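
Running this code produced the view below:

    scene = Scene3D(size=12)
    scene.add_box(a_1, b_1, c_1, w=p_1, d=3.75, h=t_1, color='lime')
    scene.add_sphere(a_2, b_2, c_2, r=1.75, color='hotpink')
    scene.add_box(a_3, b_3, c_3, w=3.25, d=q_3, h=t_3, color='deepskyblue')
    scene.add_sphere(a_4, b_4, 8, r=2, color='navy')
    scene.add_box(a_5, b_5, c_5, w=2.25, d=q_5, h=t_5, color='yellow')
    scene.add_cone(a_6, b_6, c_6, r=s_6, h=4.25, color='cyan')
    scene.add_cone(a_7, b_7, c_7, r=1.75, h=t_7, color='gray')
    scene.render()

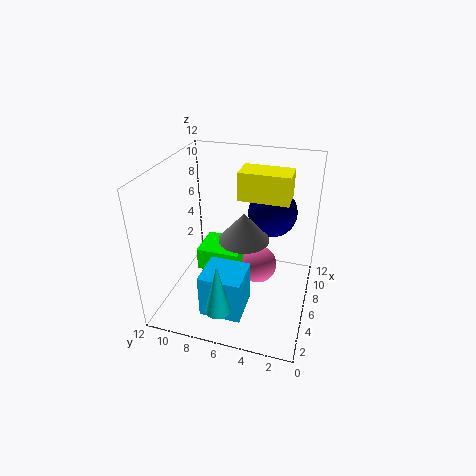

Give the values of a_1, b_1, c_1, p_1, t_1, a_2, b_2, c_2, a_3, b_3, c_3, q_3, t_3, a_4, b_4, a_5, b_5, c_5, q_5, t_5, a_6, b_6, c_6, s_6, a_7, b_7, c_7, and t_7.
a_1 = 5.75; b_1 = 6; c_1 = 2.25; p_1 = 3.25; t_1 = 2; a_2 = 8.25; b_2 = 4.75; c_2 = 2; a_3 = 2.25; b_3 = 4.75; c_3 = 0.25; q_3 = 3.5; t_3 = 3.75; a_4 = 7.5; b_4 = 3.5; a_5 = 5.75; b_5 = 2; c_5 = 9.5; q_5 = 4; t_5 = 2.25; a_6 = 1.5; b_6 = 6.25; c_6 = 2; s_6 = 1; a_7 = 2.5; b_7 = 4.5; c_7 = 8.25; t_7 = 2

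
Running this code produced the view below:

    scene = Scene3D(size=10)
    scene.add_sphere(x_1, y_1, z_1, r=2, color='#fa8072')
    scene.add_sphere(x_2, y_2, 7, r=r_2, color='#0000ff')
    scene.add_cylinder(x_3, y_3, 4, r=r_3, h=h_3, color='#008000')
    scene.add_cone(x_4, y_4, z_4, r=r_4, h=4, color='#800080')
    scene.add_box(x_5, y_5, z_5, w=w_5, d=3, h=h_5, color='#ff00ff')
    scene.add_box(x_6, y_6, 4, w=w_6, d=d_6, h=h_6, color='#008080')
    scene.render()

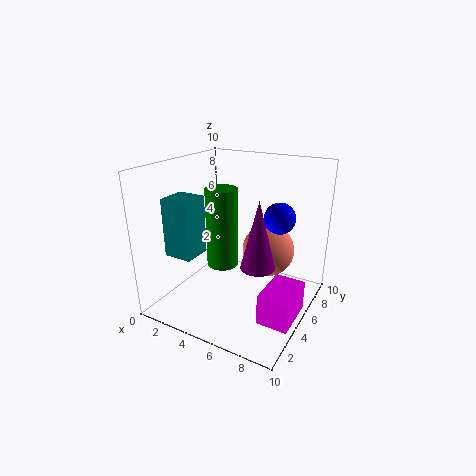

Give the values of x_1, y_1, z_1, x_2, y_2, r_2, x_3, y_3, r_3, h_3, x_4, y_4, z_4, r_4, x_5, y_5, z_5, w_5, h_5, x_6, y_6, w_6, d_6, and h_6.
x_1 = 6; y_1 = 8; z_1 = 3; x_2 = 8; y_2 = 5; r_2 = 1; x_3 = 5; y_3 = 3; r_3 = 1; h_3 = 5; x_4 = 8; y_4 = 2; z_4 = 5; r_4 = 1; x_5 = 8; y_5 = 2; z_5 = 1; w_5 = 2; h_5 = 2; x_6 = 1; y_6 = 2; w_6 = 2; d_6 = 2; h_6 = 4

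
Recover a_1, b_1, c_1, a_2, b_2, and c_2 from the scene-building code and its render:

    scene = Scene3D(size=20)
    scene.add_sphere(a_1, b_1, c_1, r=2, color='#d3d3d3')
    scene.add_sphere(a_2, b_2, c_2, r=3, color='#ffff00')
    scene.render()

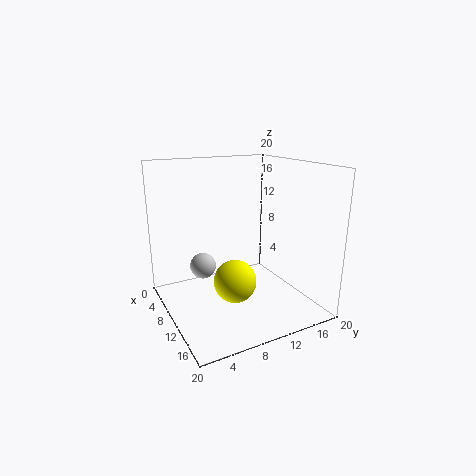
a_1 = 4; b_1 = 7; c_1 = 4; a_2 = 11; b_2 = 9; c_2 = 4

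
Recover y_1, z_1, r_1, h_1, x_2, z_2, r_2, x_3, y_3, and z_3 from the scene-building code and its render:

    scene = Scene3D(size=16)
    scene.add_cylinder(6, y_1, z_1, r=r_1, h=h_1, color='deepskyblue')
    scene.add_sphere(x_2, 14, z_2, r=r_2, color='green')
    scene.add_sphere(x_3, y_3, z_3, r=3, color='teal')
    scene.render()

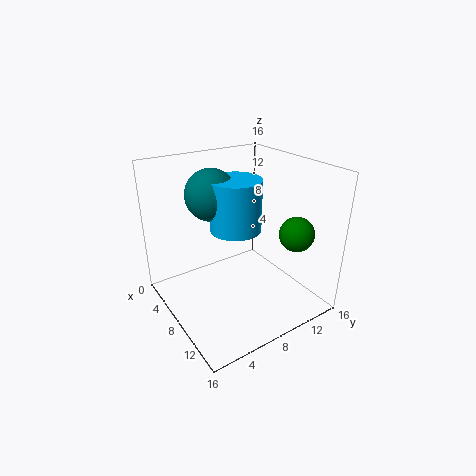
y_1 = 9
z_1 = 8
r_1 = 3
h_1 = 6
x_2 = 11
z_2 = 8
r_2 = 2
x_3 = 4
y_3 = 7
z_3 = 12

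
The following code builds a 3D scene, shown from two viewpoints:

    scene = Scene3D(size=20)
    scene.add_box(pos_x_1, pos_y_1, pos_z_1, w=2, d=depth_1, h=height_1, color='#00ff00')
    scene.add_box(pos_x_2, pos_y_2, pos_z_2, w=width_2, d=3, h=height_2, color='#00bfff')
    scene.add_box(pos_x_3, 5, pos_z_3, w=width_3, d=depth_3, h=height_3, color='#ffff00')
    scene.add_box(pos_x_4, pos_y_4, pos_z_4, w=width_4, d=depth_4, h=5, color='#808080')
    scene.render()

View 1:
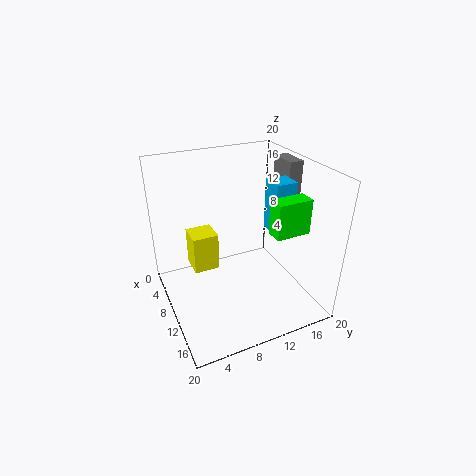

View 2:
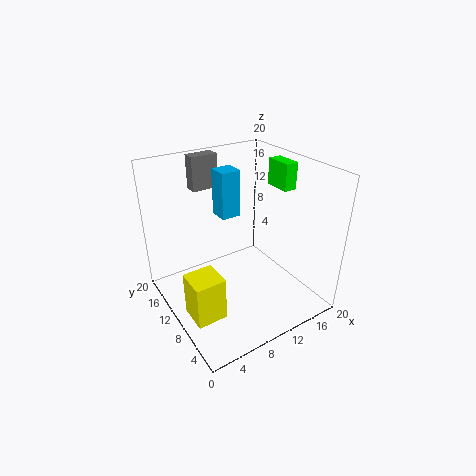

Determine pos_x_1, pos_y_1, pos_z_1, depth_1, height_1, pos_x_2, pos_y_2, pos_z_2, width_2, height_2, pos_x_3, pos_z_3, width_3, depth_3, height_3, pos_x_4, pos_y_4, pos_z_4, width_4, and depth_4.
pos_x_1 = 18, pos_y_1 = 10, pos_z_1 = 15, depth_1 = 4, height_1 = 4, pos_x_2 = 10, pos_y_2 = 14, pos_z_2 = 11, width_2 = 3, height_2 = 7, pos_x_3 = 1, pos_z_3 = 2, width_3 = 4, depth_3 = 4, height_3 = 6, pos_x_4 = 7, pos_y_4 = 17, pos_z_4 = 15, width_4 = 4, depth_4 = 2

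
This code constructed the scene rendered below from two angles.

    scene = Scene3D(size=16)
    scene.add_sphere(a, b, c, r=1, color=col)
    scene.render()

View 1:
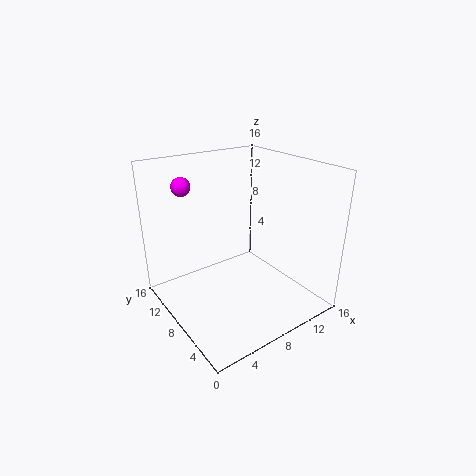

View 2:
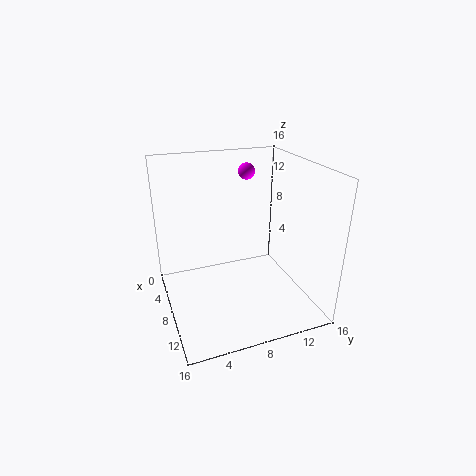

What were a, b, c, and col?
a = 3, b = 11, c = 14, col = 'magenta'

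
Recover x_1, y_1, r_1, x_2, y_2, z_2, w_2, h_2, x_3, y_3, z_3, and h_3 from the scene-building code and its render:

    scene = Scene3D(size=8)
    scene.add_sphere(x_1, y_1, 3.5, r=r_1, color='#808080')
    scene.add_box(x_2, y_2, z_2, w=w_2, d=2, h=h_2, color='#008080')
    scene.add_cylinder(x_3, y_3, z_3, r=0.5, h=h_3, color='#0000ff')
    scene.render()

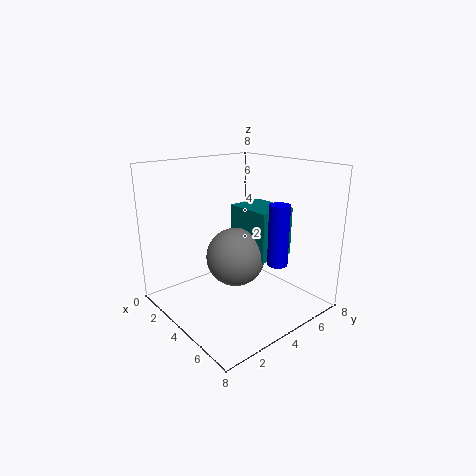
x_1 = 5; y_1 = 3; r_1 = 1.5; x_2 = 4; y_2 = 3.5; z_2 = 3.5; w_2 = 2.5; h_2 = 2.5; x_3 = 7; y_3 = 4; z_3 = 3.5; h_3 = 3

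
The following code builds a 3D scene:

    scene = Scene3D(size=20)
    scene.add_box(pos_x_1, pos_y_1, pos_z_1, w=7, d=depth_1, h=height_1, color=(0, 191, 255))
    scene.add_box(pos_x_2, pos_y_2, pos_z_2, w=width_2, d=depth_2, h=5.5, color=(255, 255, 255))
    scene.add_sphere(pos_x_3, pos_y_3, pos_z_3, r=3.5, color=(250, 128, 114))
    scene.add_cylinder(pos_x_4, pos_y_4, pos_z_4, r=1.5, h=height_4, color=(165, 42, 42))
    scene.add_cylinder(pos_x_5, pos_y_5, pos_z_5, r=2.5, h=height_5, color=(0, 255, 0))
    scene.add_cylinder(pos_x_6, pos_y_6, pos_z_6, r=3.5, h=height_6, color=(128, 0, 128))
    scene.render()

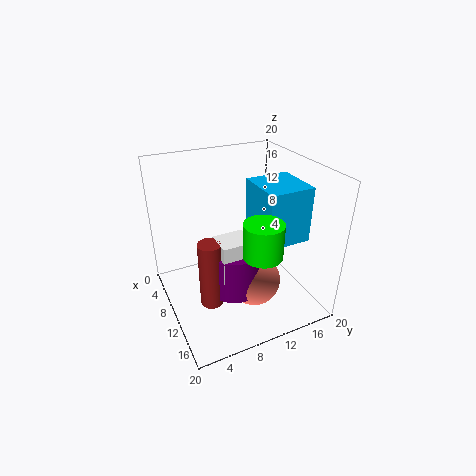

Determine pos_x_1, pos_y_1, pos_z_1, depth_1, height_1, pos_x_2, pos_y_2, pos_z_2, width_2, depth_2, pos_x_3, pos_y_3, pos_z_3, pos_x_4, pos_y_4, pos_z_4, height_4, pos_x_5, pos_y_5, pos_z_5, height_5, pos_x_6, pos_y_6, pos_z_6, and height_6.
pos_x_1 = 6.5; pos_y_1 = 13; pos_z_1 = 9; depth_1 = 6.5; height_1 = 8; pos_x_2 = 12; pos_y_2 = 5.5; pos_z_2 = 7; width_2 = 3.5; depth_2 = 4; pos_x_3 = 14; pos_y_3 = 10.5; pos_z_3 = 5.5; pos_x_4 = 13.5; pos_y_4 = 4.5; pos_z_4 = 3.5; height_4 = 9; pos_x_5 = 16; pos_y_5 = 10.5; pos_z_5 = 10.5; height_5 = 4.5; pos_x_6 = 13; pos_y_6 = 8; pos_z_6 = 4.5; height_6 = 6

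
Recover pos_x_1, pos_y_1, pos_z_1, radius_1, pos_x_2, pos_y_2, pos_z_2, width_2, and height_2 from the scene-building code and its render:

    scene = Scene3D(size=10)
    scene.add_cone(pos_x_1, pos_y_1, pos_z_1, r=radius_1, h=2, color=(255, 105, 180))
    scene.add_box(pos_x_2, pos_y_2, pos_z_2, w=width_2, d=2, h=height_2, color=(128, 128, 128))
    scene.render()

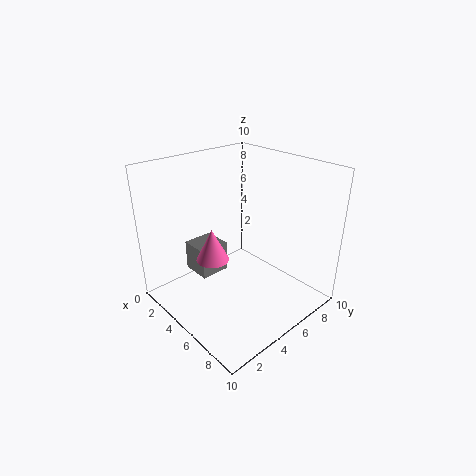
pos_x_1 = 6
pos_y_1 = 2
pos_z_1 = 5
radius_1 = 1
pos_x_2 = 3
pos_y_2 = 2
pos_z_2 = 3
width_2 = 2
height_2 = 2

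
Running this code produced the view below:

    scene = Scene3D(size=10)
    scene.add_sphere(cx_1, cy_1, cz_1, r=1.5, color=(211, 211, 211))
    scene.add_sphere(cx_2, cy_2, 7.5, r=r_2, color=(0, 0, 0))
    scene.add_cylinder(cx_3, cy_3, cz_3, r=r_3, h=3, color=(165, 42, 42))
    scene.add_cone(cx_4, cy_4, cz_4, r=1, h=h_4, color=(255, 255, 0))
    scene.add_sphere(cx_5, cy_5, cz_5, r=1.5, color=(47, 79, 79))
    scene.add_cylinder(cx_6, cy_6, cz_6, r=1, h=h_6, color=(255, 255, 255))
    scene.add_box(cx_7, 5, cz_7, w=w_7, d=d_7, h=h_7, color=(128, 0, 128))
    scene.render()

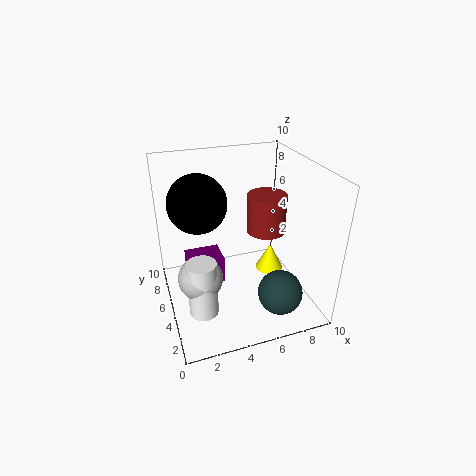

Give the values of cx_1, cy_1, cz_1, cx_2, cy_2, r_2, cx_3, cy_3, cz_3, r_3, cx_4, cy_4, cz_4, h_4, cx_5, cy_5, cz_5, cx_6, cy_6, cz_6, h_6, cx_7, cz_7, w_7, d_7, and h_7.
cx_1 = 2, cy_1 = 4, cz_1 = 3, cx_2 = 2.5, cy_2 = 6, r_2 = 2, cx_3 = 8, cy_3 = 7, cz_3 = 4, r_3 = 1.5, cx_4 = 7.5, cy_4 = 5, cz_4 = 2, h_4 = 2, cx_5 = 7, cy_5 = 2, cz_5 = 2, cx_6 = 2, cy_6 = 3.5, cz_6 = 0.5, h_6 = 4, cx_7 = 1.5, cz_7 = 1.5, w_7 = 2.5, d_7 = 2, h_7 = 2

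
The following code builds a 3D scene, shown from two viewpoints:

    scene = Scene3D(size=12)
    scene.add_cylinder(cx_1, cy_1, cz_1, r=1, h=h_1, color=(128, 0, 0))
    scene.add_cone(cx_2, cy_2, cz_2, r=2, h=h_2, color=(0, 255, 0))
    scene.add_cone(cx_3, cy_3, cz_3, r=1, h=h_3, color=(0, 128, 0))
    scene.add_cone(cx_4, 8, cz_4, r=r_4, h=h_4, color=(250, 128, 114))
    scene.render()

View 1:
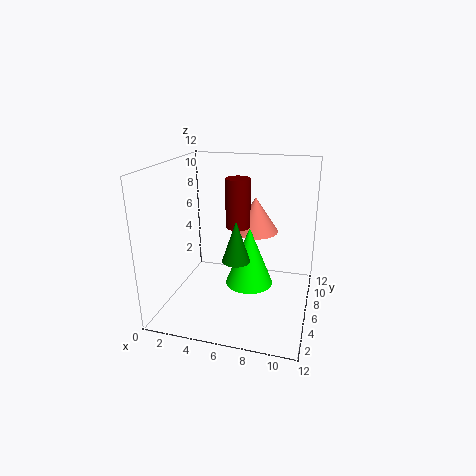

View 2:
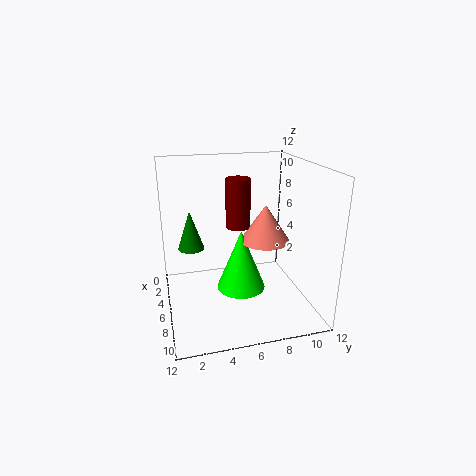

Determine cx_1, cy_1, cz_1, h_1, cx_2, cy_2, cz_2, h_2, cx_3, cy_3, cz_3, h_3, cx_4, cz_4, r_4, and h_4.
cx_1 = 6, cy_1 = 6, cz_1 = 7, h_1 = 4, cx_2 = 7, cy_2 = 6, cz_2 = 2, h_2 = 5, cx_3 = 7, cy_3 = 2, cz_3 = 6, h_3 = 3, cx_4 = 7, cz_4 = 6, r_4 = 2, h_4 = 3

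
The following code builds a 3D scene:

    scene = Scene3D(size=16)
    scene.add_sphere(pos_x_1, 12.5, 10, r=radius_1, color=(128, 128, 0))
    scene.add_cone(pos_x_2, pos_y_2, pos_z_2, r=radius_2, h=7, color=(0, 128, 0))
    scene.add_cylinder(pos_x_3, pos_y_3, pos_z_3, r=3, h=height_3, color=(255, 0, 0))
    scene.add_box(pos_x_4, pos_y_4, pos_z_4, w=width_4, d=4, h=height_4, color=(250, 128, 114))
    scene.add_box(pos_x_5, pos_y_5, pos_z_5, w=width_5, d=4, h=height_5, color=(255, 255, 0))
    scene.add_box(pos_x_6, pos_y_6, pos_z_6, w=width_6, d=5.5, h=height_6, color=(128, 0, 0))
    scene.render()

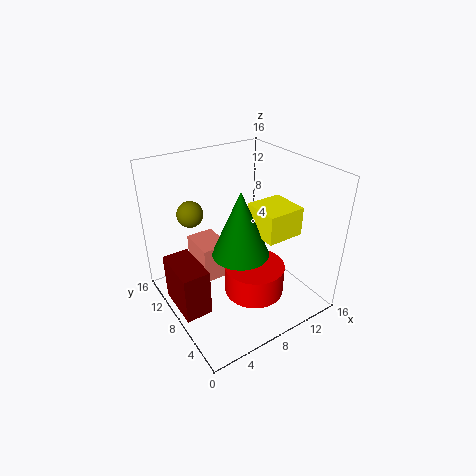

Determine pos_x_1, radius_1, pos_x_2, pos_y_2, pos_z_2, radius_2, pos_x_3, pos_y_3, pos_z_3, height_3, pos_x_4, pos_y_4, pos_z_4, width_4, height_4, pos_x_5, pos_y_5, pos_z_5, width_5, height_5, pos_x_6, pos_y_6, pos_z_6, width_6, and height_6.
pos_x_1 = 4.5
radius_1 = 1.5
pos_x_2 = 7
pos_y_2 = 6
pos_z_2 = 7.5
radius_2 = 3
pos_x_3 = 7
pos_y_3 = 3.5
pos_z_3 = 4.5
height_3 = 3
pos_x_4 = 3.5
pos_y_4 = 7.5
pos_z_4 = 4
width_4 = 3
height_4 = 4
pos_x_5 = 8.5
pos_y_5 = 3
pos_z_5 = 9.5
width_5 = 4
height_5 = 3
pos_x_6 = 0.5
pos_y_6 = 6.5
pos_z_6 = 0.5
width_6 = 3
height_6 = 5.5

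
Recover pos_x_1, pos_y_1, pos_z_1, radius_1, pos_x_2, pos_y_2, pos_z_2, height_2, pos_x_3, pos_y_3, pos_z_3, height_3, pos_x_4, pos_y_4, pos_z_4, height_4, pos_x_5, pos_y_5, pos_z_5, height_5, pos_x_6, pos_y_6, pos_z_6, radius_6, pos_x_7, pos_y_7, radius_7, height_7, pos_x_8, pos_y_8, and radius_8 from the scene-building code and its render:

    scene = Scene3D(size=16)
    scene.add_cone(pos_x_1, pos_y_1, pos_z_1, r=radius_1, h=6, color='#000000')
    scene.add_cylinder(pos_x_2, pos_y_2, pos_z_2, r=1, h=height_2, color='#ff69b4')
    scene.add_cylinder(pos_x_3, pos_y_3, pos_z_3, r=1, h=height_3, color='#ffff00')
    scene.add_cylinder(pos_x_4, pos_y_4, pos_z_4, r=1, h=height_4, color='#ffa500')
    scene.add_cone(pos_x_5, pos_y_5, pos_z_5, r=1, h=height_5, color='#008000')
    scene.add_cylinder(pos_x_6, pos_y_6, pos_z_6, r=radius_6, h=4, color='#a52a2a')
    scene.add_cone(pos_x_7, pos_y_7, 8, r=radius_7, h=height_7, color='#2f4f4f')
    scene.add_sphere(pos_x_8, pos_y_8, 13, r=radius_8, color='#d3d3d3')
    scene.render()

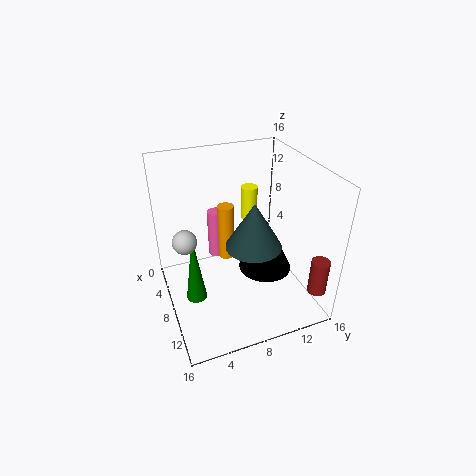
pos_x_1 = 9
pos_y_1 = 11
pos_z_1 = 4
radius_1 = 3
pos_x_2 = 3
pos_y_2 = 7
pos_z_2 = 3
height_2 = 6
pos_x_3 = 4
pos_y_3 = 11
pos_z_3 = 8
height_3 = 4
pos_x_4 = 4
pos_y_4 = 8
pos_z_4 = 3
height_4 = 7
pos_x_5 = 12
pos_y_5 = 2
pos_z_5 = 5
height_5 = 7
pos_x_6 = 14
pos_y_6 = 15
pos_z_6 = 3
radius_6 = 1
pos_x_7 = 10
pos_y_7 = 9
radius_7 = 3
height_7 = 5
pos_x_8 = 14
pos_y_8 = 1
radius_8 = 1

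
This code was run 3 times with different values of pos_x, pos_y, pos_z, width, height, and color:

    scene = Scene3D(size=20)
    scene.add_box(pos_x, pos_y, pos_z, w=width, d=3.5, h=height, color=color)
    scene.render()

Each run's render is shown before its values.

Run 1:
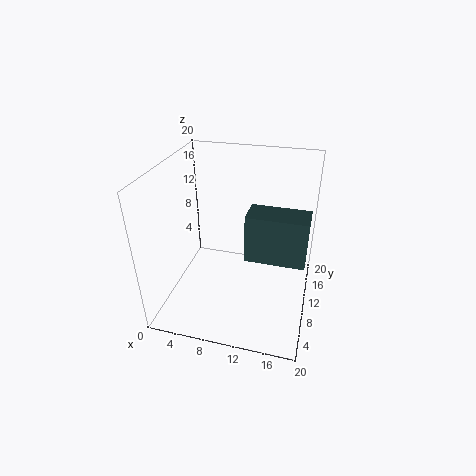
pos_x = 12.5; pos_y = 3.5; pos_z = 11.25; width = 7; height = 5.75; color = 'darkslategray'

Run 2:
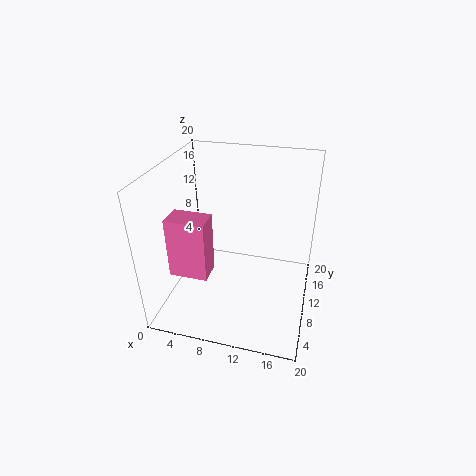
pos_x = 1; pos_y = 6; pos_z = 4.75; width = 5.5; height = 8.75; color = 'hotpink'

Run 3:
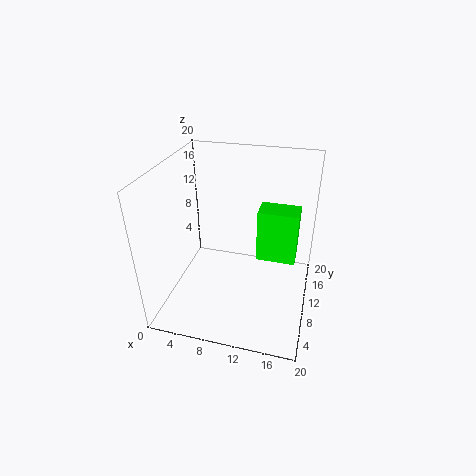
pos_x = 12.5; pos_y = 10.5; pos_z = 6.5; width = 5.5; height = 7.5; color = 'lime'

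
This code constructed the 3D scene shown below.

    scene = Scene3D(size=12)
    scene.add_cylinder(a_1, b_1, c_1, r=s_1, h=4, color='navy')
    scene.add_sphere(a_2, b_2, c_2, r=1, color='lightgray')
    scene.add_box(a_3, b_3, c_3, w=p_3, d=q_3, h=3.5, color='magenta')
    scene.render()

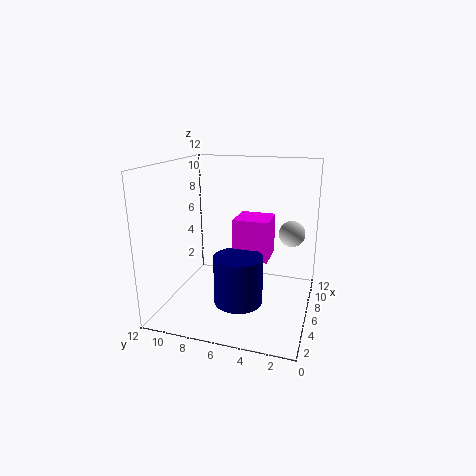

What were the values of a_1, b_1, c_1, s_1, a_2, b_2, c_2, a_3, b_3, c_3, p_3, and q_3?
a_1 = 4.5, b_1 = 5.5, c_1 = 1, s_1 = 2, a_2 = 5.5, b_2 = 1.5, c_2 = 7, a_3 = 6, b_3 = 3.5, c_3 = 4, p_3 = 3, q_3 = 3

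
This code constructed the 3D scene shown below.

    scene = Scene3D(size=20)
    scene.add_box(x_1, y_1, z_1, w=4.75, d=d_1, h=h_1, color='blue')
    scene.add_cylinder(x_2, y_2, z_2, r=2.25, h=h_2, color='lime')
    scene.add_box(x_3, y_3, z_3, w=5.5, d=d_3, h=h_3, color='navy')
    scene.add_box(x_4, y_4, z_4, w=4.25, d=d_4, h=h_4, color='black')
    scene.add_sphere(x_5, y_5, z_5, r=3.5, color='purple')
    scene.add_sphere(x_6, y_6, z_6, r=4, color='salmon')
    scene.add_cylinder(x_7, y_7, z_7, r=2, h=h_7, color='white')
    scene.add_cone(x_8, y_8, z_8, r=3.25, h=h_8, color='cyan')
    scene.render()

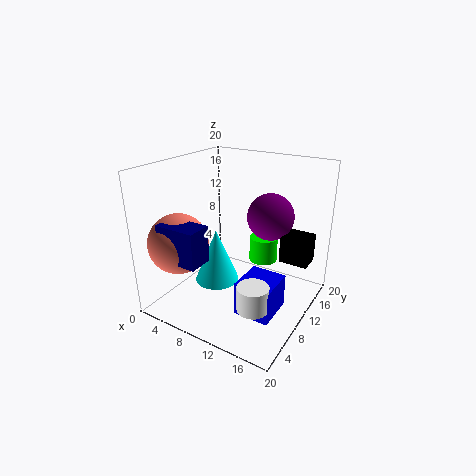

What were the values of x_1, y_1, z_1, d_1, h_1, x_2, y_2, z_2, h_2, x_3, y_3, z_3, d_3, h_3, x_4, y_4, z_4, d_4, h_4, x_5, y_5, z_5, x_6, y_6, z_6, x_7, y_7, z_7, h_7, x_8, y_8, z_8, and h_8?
x_1 = 12.75, y_1 = 4.5, z_1 = 2, d_1 = 5.25, h_1 = 4.5, x_2 = 10.25, y_2 = 17.5, z_2 = 3.25, h_2 = 4, x_3 = 3.75, y_3 = 1, z_3 = 9, d_3 = 3.25, h_3 = 4.75, x_4 = 14.25, y_4 = 14.75, z_4 = 5.25, d_4 = 3.25, h_4 = 4.25, x_5 = 12, y_5 = 16, z_5 = 11.5, x_6 = 4.5, y_6 = 4, z_6 = 10.25, x_7 = 15.5, y_7 = 4.5, z_7 = 3.75, h_7 = 3.25, x_8 = 6.25, y_8 = 10, z_8 = 2.25, h_8 = 8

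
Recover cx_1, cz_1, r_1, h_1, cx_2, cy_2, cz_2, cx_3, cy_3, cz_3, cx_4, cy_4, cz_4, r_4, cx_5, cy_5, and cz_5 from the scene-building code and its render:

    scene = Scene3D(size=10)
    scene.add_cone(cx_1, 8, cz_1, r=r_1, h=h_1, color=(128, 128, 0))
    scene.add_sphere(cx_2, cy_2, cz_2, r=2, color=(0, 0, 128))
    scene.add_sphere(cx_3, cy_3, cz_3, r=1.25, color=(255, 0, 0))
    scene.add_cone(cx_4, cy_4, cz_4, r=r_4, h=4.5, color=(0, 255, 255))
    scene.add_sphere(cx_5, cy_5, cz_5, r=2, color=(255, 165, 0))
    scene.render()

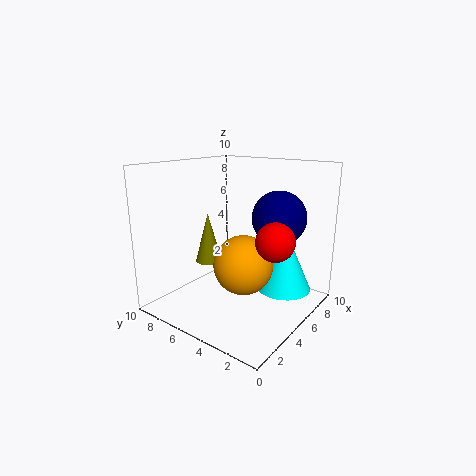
cx_1 = 5.25; cz_1 = 2.5; r_1 = 1; h_1 = 3.75; cx_2 = 8; cy_2 = 3.5; cz_2 = 6; cx_3 = 4.5; cy_3 = 1.75; cz_3 = 5.5; cx_4 = 7.75; cy_4 = 2.75; cz_4 = 0.75; r_4 = 2; cx_5 = 4.25; cy_5 = 4; cz_5 = 3.5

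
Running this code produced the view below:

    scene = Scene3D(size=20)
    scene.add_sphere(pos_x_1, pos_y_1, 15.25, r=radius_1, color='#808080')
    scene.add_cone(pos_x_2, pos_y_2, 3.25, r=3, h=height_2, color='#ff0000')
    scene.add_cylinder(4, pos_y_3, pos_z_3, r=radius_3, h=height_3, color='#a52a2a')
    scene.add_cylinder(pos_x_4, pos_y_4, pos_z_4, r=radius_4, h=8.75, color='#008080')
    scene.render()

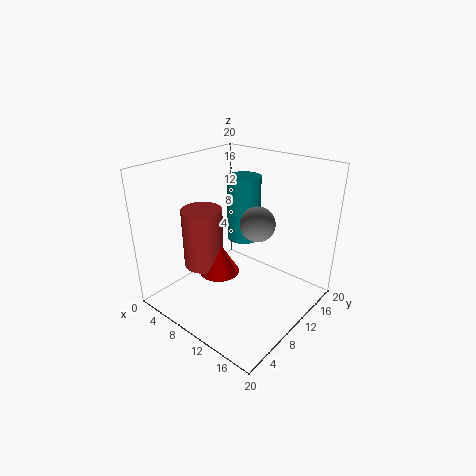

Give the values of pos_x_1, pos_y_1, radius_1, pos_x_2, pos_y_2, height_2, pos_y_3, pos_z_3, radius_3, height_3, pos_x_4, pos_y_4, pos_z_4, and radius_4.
pos_x_1 = 16, pos_y_1 = 6.25, radius_1 = 2, pos_x_2 = 6.5, pos_y_2 = 9.75, height_2 = 5, pos_y_3 = 9, pos_z_3 = 4, radius_3 = 3, height_3 = 9, pos_x_4 = 10, pos_y_4 = 11.25, pos_z_4 = 9.75, radius_4 = 2.25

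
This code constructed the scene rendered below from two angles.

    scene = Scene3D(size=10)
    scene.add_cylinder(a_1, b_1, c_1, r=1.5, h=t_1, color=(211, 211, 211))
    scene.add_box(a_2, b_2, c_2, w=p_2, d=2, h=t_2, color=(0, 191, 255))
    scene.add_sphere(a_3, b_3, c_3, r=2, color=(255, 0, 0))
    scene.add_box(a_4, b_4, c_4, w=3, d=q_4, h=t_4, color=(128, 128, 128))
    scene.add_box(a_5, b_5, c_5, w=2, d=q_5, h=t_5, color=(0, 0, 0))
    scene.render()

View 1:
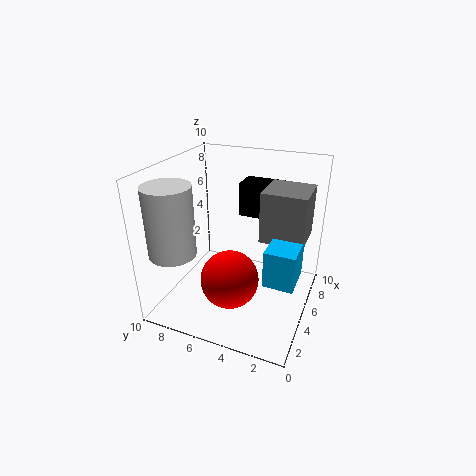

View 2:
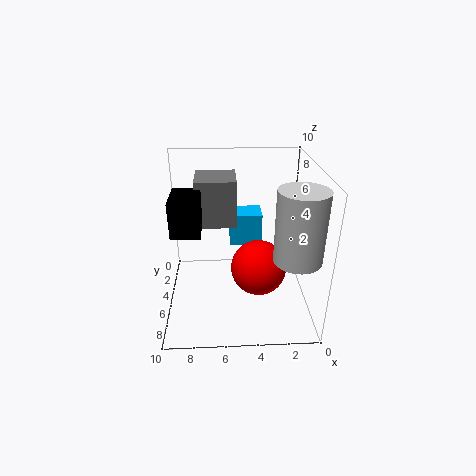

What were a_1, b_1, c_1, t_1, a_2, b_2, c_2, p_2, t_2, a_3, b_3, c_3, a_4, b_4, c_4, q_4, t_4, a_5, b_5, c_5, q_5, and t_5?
a_1 = 1.5
b_1 = 8
c_1 = 5
t_1 = 4.5
a_2 = 3
b_2 = 0.5
c_2 = 3
p_2 = 2.5
t_2 = 2.5
a_3 = 3.5
b_3 = 5
c_3 = 2.5
a_4 = 5
b_4 = 0.5
c_4 = 5
q_4 = 3
t_4 = 3.5
a_5 = 7.5
b_5 = 3
c_5 = 5.5
q_5 = 3
t_5 = 2.5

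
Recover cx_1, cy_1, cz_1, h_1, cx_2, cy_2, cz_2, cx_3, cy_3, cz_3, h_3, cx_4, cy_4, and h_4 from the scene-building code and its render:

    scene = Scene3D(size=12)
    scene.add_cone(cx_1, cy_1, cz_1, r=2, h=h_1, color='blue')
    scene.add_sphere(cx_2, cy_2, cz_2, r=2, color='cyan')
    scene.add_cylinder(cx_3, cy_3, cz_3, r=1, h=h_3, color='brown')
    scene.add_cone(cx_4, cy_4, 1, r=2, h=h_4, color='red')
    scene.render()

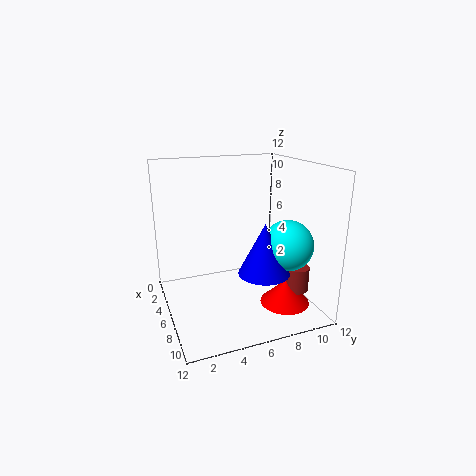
cx_1 = 9; cy_1 = 7; cz_1 = 4; h_1 = 4; cx_2 = 9; cy_2 = 9; cz_2 = 6; cx_3 = 9; cy_3 = 10; cz_3 = 2; h_3 = 2; cx_4 = 9; cy_4 = 9; h_4 = 2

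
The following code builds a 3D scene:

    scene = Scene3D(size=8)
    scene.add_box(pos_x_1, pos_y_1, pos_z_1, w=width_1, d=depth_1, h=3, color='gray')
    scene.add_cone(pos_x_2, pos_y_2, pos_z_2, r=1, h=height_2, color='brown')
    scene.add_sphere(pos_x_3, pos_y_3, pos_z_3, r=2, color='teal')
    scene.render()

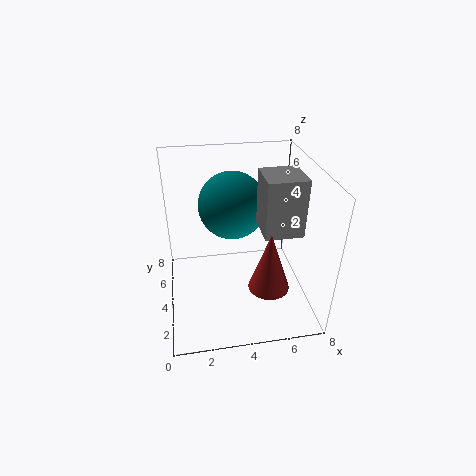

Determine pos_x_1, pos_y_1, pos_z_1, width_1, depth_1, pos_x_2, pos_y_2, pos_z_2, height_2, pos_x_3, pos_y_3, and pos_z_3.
pos_x_1 = 5; pos_y_1 = 2; pos_z_1 = 5; width_1 = 2; depth_1 = 2; pos_x_2 = 5; pos_y_2 = 1; pos_z_2 = 3; height_2 = 3; pos_x_3 = 4; pos_y_3 = 6; pos_z_3 = 5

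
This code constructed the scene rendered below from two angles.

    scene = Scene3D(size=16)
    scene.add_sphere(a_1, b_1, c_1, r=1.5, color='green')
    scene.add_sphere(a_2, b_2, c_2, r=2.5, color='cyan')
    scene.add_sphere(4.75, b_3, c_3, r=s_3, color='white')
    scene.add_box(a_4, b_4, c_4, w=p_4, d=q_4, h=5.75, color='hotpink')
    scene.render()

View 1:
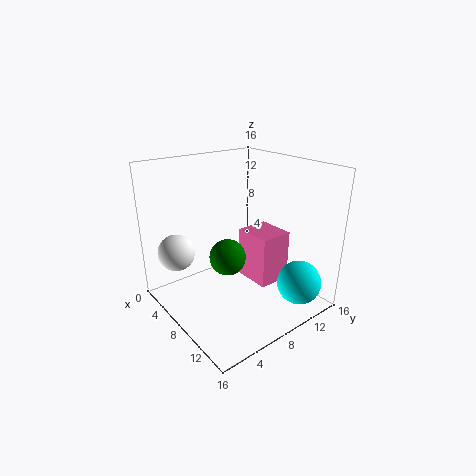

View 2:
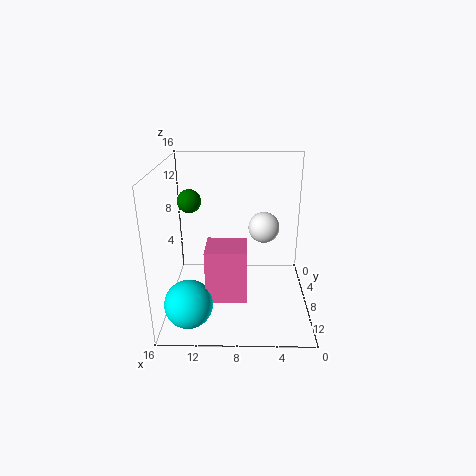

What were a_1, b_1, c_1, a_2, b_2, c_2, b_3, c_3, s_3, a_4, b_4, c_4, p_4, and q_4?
a_1 = 14.25, b_1 = 2, c_1 = 10.25, a_2 = 13, b_2 = 13, c_2 = 2.75, b_3 = 2, c_3 = 6.75, s_3 = 2, a_4 = 7, b_4 = 9, c_4 = 2.75, p_4 = 4.25, q_4 = 3.75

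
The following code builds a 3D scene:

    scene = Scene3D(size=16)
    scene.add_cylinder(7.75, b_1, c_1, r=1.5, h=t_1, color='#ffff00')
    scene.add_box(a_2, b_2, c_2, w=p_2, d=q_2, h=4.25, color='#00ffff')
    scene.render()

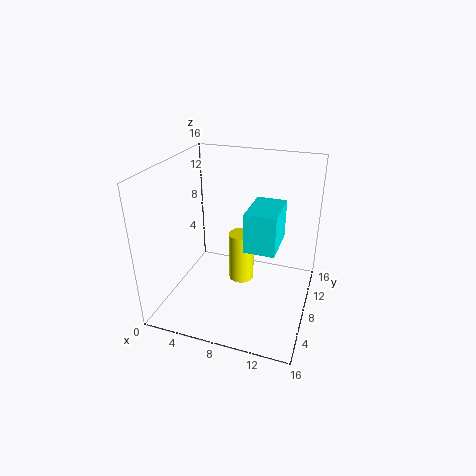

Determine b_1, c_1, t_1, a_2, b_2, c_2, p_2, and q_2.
b_1 = 10, c_1 = 1.5, t_1 = 6, a_2 = 9.5, b_2 = 5.25, c_2 = 8, p_2 = 3.25, q_2 = 5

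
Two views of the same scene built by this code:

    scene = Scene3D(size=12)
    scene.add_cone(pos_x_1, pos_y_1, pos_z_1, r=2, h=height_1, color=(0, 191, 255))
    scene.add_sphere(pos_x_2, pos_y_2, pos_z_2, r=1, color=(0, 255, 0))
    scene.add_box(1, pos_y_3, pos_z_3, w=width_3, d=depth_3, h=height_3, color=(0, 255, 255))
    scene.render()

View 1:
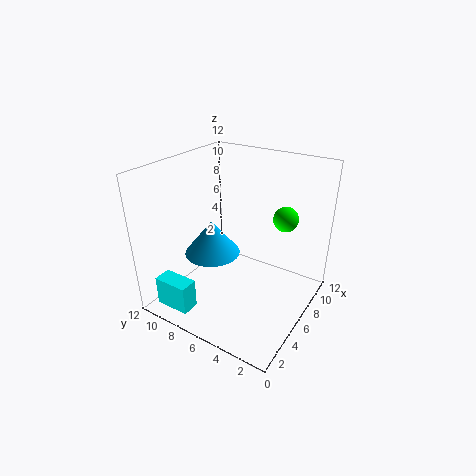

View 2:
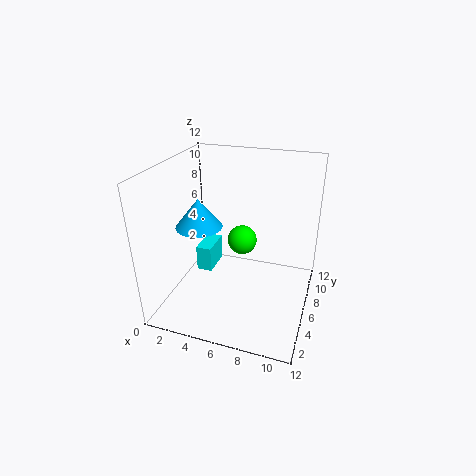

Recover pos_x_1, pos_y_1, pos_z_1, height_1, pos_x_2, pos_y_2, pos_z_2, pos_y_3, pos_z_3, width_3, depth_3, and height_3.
pos_x_1 = 2.5, pos_y_1 = 6, pos_z_1 = 6.5, height_1 = 2.5, pos_x_2 = 7.5, pos_y_2 = 2.5, pos_z_2 = 8, pos_y_3 = 8, pos_z_3 = 0.5, width_3 = 1.5, depth_3 = 3, height_3 = 2.5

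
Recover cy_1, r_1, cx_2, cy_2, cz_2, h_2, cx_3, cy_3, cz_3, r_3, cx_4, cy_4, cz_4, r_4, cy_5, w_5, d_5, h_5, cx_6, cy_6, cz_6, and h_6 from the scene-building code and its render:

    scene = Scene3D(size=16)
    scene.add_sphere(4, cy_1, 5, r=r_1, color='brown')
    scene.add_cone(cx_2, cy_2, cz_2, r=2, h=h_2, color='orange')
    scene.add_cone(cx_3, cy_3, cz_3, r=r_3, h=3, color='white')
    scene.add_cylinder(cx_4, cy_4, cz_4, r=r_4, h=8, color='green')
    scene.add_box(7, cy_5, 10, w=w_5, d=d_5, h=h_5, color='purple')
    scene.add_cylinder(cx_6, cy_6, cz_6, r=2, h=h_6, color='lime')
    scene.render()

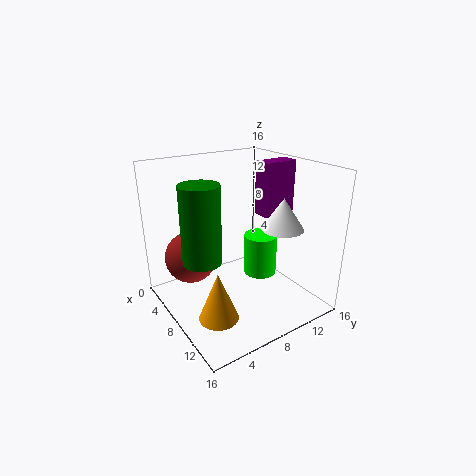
cy_1 = 4; r_1 = 3; cx_2 = 12; cy_2 = 3; cz_2 = 2; h_2 = 5; cx_3 = 14; cy_3 = 9; cz_3 = 11; r_3 = 2; cx_4 = 9; cy_4 = 3; cz_4 = 7; r_4 = 2; cy_5 = 11; w_5 = 2; d_5 = 4; h_5 = 6; cx_6 = 7; cy_6 = 12; cz_6 = 2; h_6 = 5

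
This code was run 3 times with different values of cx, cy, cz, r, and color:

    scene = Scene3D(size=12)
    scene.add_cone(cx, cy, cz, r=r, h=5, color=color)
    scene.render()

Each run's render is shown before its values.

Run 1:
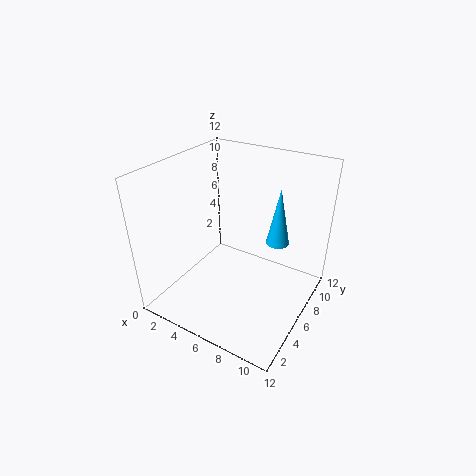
cx = 8.5; cy = 8.5; cz = 5; r = 1; color = 'deepskyblue'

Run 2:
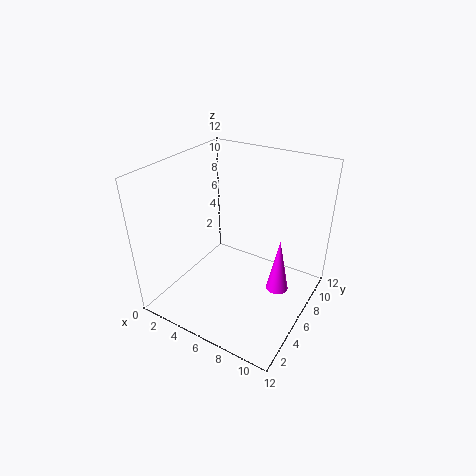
cx = 9; cy = 8; cz = 0.5; r = 1; color = 'magenta'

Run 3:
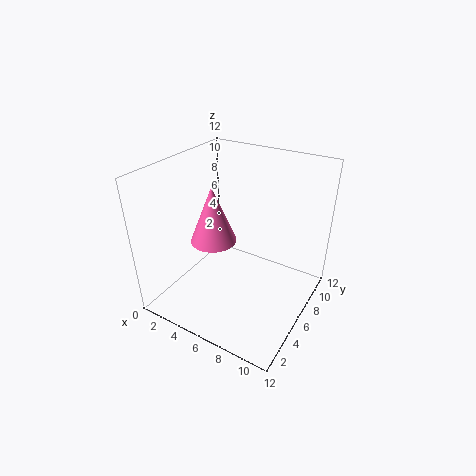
cx = 3.5; cy = 6; cz = 5; r = 2; color = 'hotpink'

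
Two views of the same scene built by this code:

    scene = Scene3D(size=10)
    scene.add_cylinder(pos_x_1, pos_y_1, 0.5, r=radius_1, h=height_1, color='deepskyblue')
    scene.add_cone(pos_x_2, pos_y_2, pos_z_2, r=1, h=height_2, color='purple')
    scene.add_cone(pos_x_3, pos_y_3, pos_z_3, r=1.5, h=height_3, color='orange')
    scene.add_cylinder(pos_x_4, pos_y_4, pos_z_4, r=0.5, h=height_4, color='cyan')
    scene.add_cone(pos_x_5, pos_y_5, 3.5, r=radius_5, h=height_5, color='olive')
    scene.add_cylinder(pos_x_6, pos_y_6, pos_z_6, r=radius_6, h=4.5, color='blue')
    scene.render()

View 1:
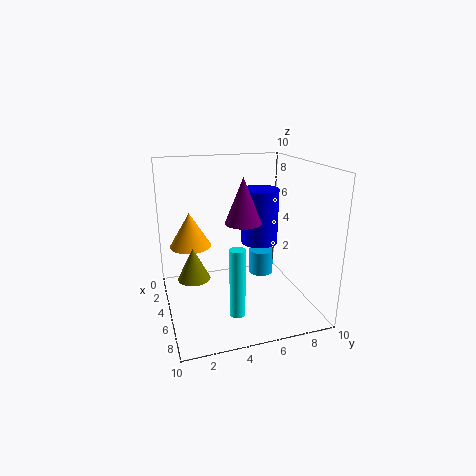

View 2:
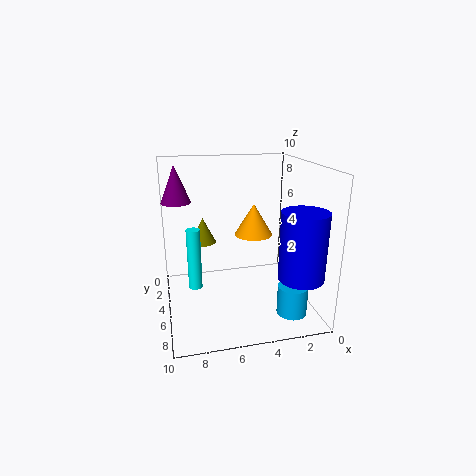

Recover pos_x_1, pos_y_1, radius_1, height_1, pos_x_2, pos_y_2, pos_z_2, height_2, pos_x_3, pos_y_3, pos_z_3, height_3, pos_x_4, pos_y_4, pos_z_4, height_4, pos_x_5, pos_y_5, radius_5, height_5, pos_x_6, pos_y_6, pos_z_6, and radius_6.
pos_x_1 = 2; pos_y_1 = 8; radius_1 = 1; height_1 = 2; pos_x_2 = 9; pos_y_2 = 4; pos_z_2 = 7.5; height_2 = 2.5; pos_x_3 = 3; pos_y_3 = 2; pos_z_3 = 4; height_3 = 2.5; pos_x_4 = 8; pos_y_4 = 4; pos_z_4 = 1; height_4 = 4.5; pos_x_5 = 7; pos_y_5 = 1.5; radius_5 = 1; height_5 = 2; pos_x_6 = 1.5; pos_y_6 = 8; pos_z_6 = 3; radius_6 = 1.5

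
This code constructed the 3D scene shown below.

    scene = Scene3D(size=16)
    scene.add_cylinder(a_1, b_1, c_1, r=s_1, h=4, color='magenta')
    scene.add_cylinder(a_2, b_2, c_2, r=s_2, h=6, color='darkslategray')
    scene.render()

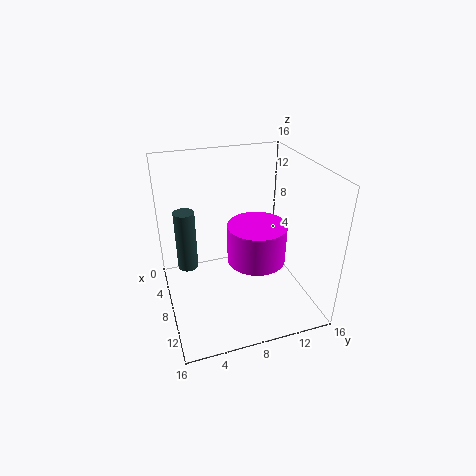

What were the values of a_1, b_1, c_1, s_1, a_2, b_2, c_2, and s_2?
a_1 = 11
b_1 = 9
c_1 = 7
s_1 = 3
a_2 = 10
b_2 = 2
c_2 = 7
s_2 = 1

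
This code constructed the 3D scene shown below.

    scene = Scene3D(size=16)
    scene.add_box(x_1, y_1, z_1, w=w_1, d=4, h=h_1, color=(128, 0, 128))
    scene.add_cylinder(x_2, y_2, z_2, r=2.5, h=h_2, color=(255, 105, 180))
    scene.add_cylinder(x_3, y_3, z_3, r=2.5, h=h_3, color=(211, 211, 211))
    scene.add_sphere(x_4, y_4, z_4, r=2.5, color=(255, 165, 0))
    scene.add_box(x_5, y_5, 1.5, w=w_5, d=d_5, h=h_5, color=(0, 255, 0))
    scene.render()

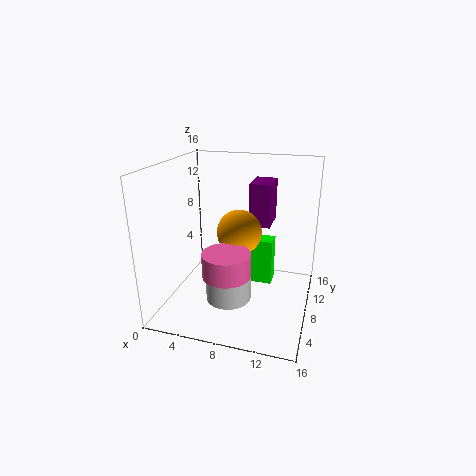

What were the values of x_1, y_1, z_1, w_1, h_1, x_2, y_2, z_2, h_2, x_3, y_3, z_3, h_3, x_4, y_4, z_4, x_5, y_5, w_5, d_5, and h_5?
x_1 = 8.5
y_1 = 10.5
z_1 = 8.5
w_1 = 2.5
h_1 = 5
x_2 = 8
y_2 = 4
z_2 = 5.5
h_2 = 2.5
x_3 = 7.5
y_3 = 6
z_3 = 1.5
h_3 = 3.5
x_4 = 8
y_4 = 8.5
z_4 = 8.5
x_5 = 8.5
y_5 = 10
w_5 = 3
d_5 = 2
h_5 = 5.5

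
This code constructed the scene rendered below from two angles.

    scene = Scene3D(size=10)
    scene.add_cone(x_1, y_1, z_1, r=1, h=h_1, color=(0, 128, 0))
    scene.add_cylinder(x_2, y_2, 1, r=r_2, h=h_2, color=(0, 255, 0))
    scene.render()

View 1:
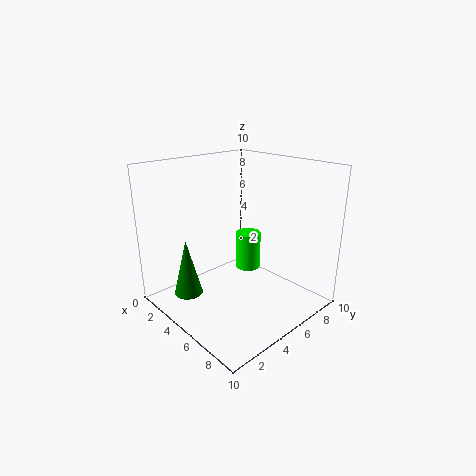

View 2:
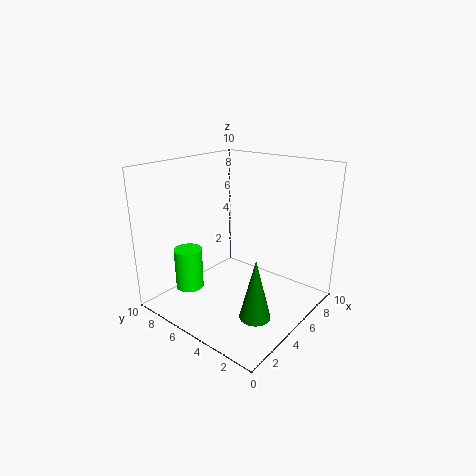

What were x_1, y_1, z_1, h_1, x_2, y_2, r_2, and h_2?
x_1 = 3
y_1 = 2
z_1 = 1
h_1 = 4
x_2 = 3
y_2 = 8
r_2 = 1
h_2 = 3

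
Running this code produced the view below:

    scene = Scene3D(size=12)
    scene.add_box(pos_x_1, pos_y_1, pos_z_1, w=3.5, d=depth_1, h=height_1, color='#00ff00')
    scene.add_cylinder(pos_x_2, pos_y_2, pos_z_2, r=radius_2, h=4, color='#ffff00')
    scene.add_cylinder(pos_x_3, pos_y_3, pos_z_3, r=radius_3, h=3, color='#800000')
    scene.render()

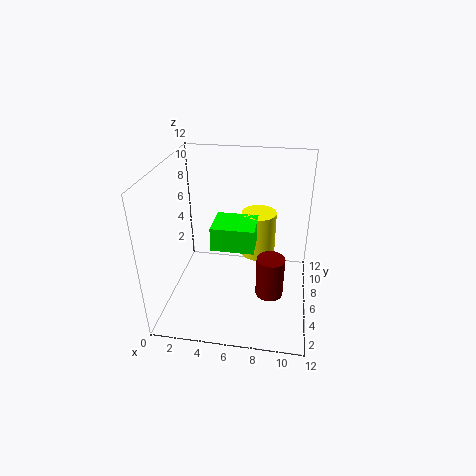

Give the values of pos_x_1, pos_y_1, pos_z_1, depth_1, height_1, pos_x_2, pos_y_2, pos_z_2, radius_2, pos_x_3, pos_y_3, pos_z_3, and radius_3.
pos_x_1 = 4
pos_y_1 = 4.5
pos_z_1 = 5.5
depth_1 = 3
height_1 = 2
pos_x_2 = 7.5
pos_y_2 = 8
pos_z_2 = 3.5
radius_2 = 1.5
pos_x_3 = 9
pos_y_3 = 2
pos_z_3 = 4
radius_3 = 1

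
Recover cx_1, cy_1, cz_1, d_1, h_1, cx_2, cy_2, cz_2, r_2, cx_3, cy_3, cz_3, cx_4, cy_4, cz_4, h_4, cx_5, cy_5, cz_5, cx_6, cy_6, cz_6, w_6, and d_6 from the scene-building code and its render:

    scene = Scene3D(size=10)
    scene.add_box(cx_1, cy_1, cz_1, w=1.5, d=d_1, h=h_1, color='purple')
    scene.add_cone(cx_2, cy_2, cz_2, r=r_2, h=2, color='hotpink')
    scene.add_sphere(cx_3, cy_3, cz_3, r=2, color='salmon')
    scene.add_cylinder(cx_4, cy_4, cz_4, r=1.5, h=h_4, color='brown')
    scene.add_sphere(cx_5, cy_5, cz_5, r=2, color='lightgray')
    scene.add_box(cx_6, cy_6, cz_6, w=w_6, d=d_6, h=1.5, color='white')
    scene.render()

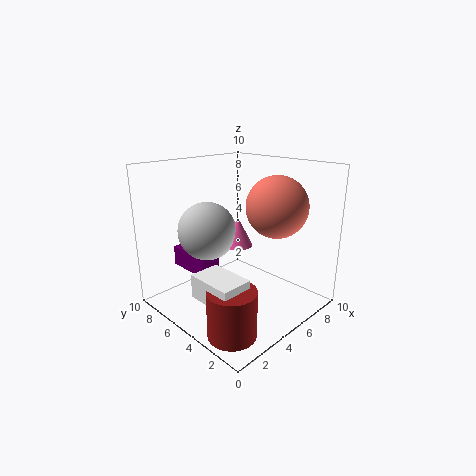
cx_1 = 3
cy_1 = 6.5
cz_1 = 2
d_1 = 3.5
h_1 = 1.5
cx_2 = 5
cy_2 = 5
cz_2 = 4.5
r_2 = 1
cx_3 = 6
cy_3 = 2.5
cz_3 = 7.5
cx_4 = 1.5
cy_4 = 2
cz_4 = 0.5
h_4 = 3
cx_5 = 3.5
cy_5 = 6.5
cz_5 = 5.5
cx_6 = 0.5
cy_6 = 1.5
cz_6 = 2.5
w_6 = 2
d_6 = 3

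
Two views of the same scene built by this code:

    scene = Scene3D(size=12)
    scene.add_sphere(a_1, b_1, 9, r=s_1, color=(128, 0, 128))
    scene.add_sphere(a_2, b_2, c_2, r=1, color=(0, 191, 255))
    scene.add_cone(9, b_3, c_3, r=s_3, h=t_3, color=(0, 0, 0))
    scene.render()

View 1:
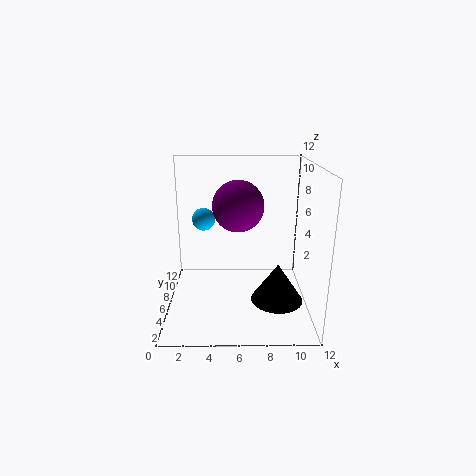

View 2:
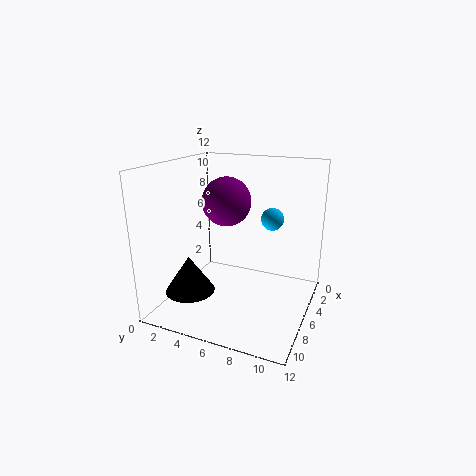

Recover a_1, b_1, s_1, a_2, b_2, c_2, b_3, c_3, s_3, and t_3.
a_1 = 6, b_1 = 5, s_1 = 2, a_2 = 3, b_2 = 8, c_2 = 7, b_3 = 3, c_3 = 2, s_3 = 2, t_3 = 3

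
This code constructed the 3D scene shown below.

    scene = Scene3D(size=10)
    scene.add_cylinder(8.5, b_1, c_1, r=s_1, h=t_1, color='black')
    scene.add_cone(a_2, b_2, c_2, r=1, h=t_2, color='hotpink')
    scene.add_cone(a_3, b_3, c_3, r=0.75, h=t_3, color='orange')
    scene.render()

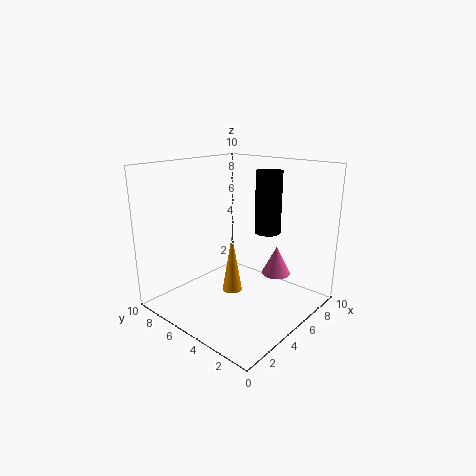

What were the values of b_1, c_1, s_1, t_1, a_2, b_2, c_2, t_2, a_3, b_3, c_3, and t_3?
b_1 = 5
c_1 = 4.5
s_1 = 1
t_1 = 4.75
a_2 = 6.5
b_2 = 2.75
c_2 = 2.5
t_2 = 2
a_3 = 5.75
b_3 = 6.25
c_3 = 0.25
t_3 = 4.5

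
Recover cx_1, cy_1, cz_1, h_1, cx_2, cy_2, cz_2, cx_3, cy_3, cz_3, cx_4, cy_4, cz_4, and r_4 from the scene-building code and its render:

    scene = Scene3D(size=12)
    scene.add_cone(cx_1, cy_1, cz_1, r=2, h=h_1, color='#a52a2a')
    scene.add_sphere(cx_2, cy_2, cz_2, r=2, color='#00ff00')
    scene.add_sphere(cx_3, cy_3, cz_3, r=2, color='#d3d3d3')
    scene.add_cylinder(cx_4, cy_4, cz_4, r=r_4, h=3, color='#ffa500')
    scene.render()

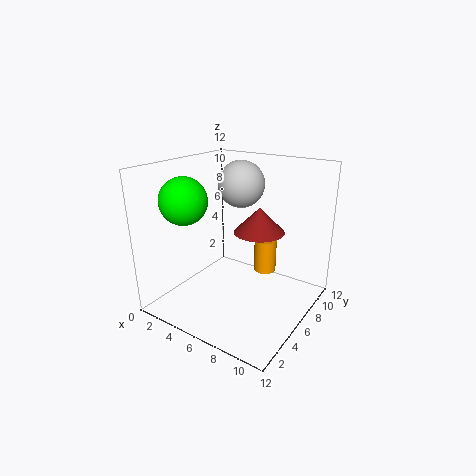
cx_1 = 8; cy_1 = 6; cz_1 = 7; h_1 = 2; cx_2 = 2; cy_2 = 4; cz_2 = 9; cx_3 = 5; cy_3 = 8; cz_3 = 10; cx_4 = 7; cy_4 = 9; cz_4 = 2; r_4 = 1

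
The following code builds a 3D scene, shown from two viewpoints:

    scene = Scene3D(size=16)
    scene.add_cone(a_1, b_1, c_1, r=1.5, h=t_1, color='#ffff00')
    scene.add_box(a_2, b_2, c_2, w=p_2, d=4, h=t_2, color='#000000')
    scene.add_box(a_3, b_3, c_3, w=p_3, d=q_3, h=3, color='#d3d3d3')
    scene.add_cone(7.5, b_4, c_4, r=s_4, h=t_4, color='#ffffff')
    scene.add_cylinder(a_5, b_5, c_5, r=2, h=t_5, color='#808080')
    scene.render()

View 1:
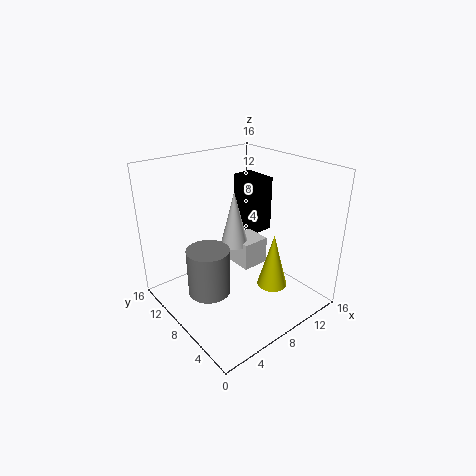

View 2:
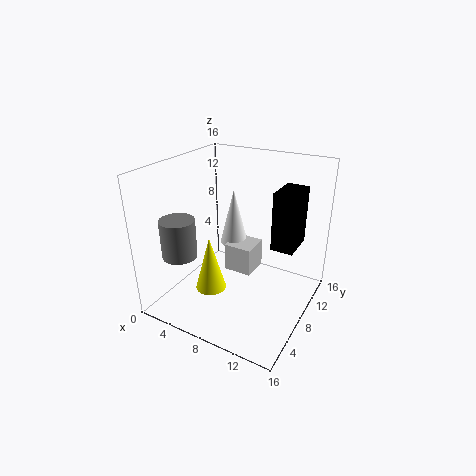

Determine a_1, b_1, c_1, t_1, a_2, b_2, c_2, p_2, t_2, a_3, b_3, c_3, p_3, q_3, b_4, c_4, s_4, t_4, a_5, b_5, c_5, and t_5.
a_1 = 8
b_1 = 2.5
c_1 = 5
t_1 = 5.5
a_2 = 11.5
b_2 = 9
c_2 = 7
p_2 = 2.5
t_2 = 6.5
a_3 = 7.5
b_3 = 6
c_3 = 5
p_3 = 3
q_3 = 3
b_4 = 8
c_4 = 7.5
s_4 = 1.5
t_4 = 6
a_5 = 2
b_5 = 5
c_5 = 5.5
t_5 = 4.5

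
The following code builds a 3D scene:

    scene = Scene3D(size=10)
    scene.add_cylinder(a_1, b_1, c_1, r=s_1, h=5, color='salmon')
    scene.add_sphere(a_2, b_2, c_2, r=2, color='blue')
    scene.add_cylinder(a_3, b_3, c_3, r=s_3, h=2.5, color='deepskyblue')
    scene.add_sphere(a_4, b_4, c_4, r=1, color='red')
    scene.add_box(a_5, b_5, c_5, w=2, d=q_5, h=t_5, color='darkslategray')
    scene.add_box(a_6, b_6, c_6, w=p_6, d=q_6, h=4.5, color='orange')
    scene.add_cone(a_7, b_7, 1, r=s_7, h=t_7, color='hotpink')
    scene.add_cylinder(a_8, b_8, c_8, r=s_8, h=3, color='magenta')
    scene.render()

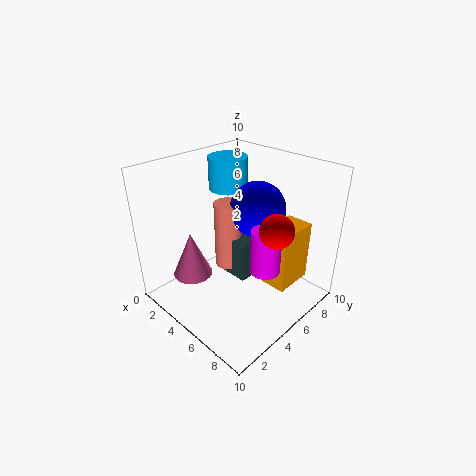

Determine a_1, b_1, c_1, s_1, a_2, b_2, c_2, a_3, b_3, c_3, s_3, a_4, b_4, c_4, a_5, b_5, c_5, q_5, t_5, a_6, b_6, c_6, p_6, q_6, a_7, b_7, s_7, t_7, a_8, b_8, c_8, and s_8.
a_1 = 3.5, b_1 = 5.5, c_1 = 2, s_1 = 1, a_2 = 5, b_2 = 7, c_2 = 6.5, a_3 = 1.5, b_3 = 7.5, c_3 = 7, s_3 = 1.5, a_4 = 9, b_4 = 4, c_4 = 7.5, a_5 = 3.5, b_5 = 5, c_5 = 1.5, q_5 = 2.5, t_5 = 3, a_6 = 6, b_6 = 6.5, c_6 = 1, p_6 = 2, q_6 = 3, a_7 = 1.5, b_7 = 3.5, s_7 = 1.5, t_7 = 3.5, a_8 = 7.5, b_8 = 5, c_8 = 3.5, s_8 = 1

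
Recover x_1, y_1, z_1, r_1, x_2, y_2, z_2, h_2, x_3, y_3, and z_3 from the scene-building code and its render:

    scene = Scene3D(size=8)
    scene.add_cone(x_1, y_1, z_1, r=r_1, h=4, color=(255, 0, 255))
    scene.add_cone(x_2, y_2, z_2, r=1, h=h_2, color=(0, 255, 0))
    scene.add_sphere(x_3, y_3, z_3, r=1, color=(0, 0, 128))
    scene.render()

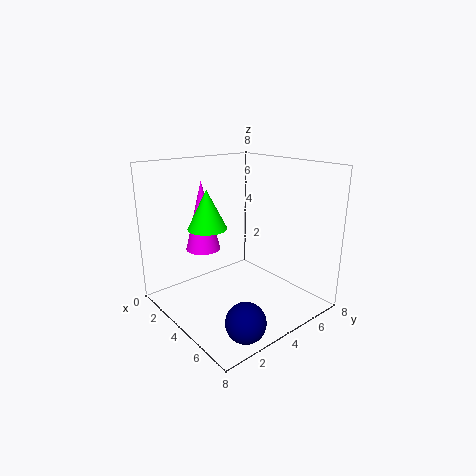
x_1 = 2; y_1 = 3; z_1 = 3; r_1 = 1; x_2 = 4; y_2 = 2; z_2 = 5; h_2 = 2; x_3 = 7; y_3 = 2; z_3 = 1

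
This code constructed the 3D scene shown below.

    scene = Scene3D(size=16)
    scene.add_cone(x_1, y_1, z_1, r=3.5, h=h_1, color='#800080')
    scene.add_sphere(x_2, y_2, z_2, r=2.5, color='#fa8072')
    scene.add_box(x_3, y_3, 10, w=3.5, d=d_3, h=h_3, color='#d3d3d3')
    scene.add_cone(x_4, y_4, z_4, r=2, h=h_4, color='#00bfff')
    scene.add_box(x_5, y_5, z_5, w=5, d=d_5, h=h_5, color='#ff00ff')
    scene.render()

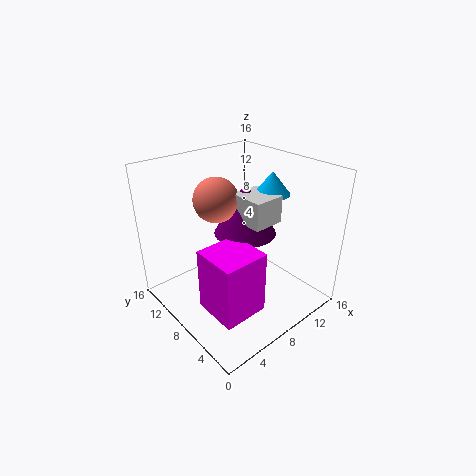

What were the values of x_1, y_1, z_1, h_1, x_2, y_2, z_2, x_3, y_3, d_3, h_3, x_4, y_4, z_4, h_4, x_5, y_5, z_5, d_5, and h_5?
x_1 = 9.5, y_1 = 8.5, z_1 = 8, h_1 = 6, x_2 = 7, y_2 = 10.5, z_2 = 12, x_3 = 8, y_3 = 5, d_3 = 4, h_3 = 3, x_4 = 12, y_4 = 7, z_4 = 12.5, h_4 = 2.5, x_5 = 2.5, y_5 = 3, z_5 = 1.5, d_5 = 5, h_5 = 7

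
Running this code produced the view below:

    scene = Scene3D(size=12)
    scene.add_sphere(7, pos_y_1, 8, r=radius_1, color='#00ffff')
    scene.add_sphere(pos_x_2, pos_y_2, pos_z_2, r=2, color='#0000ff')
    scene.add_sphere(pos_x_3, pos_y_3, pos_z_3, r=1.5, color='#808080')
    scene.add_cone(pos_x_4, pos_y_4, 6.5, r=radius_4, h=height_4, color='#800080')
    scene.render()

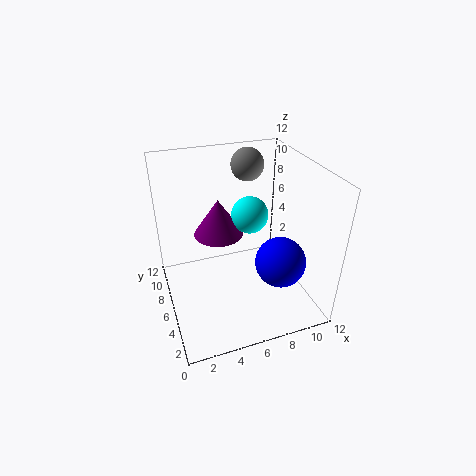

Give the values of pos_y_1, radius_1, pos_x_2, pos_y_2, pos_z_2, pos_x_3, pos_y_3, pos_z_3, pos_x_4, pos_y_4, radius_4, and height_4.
pos_y_1 = 6
radius_1 = 1.5
pos_x_2 = 8.5
pos_y_2 = 3
pos_z_2 = 5
pos_x_3 = 8.5
pos_y_3 = 10.5
pos_z_3 = 10.5
pos_x_4 = 4.5
pos_y_4 = 6.5
radius_4 = 2
height_4 = 3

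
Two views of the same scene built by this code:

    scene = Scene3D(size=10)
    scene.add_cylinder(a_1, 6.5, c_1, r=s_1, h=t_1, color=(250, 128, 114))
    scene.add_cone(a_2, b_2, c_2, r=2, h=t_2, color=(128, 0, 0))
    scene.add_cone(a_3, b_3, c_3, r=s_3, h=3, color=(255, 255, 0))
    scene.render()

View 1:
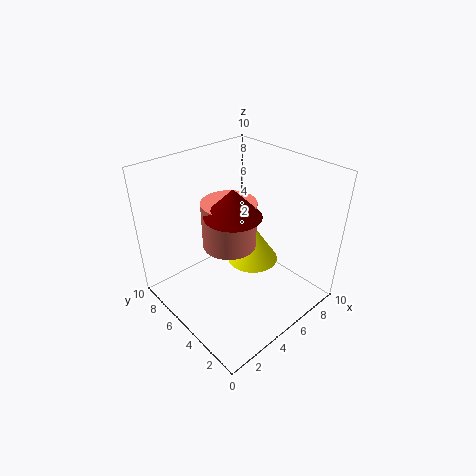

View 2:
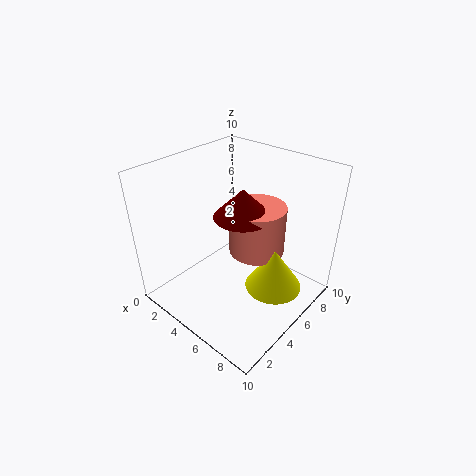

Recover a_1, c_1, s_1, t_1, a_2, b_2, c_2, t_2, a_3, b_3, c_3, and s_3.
a_1 = 5.5
c_1 = 3.5
s_1 = 2
t_1 = 3.5
a_2 = 5
b_2 = 5.5
c_2 = 6.5
t_2 = 2
a_3 = 7.5
b_3 = 6
c_3 = 1.5
s_3 = 2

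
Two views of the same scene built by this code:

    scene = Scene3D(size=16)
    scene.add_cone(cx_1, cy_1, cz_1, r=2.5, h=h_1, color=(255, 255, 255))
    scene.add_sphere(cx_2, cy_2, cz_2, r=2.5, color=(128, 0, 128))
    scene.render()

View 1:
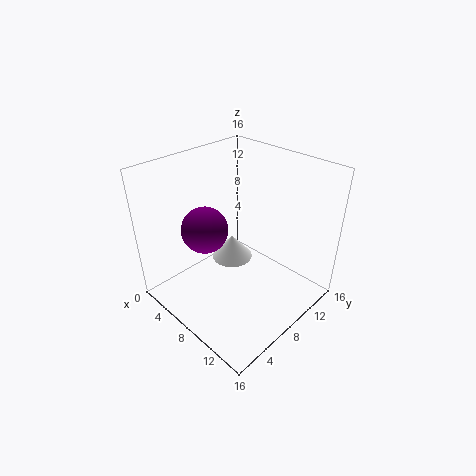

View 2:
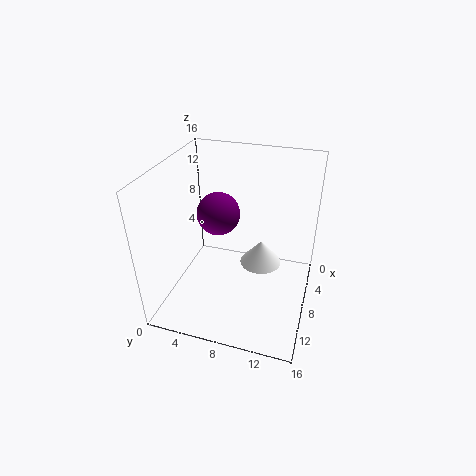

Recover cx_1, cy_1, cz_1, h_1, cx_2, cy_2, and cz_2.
cx_1 = 5; cy_1 = 10; cz_1 = 3; h_1 = 3; cx_2 = 6; cy_2 = 5; cz_2 = 9.5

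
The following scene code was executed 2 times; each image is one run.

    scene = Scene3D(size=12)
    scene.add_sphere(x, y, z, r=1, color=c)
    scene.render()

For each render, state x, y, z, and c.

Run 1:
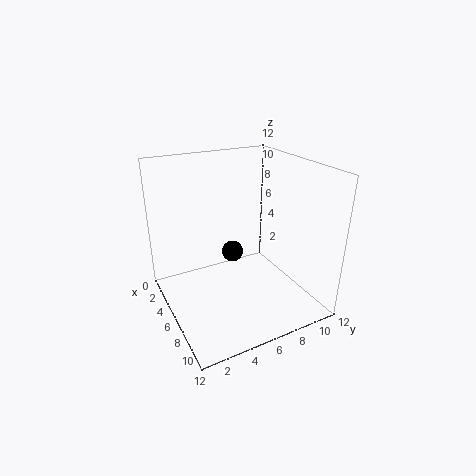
x = 3
y = 7
z = 3
c = 'black'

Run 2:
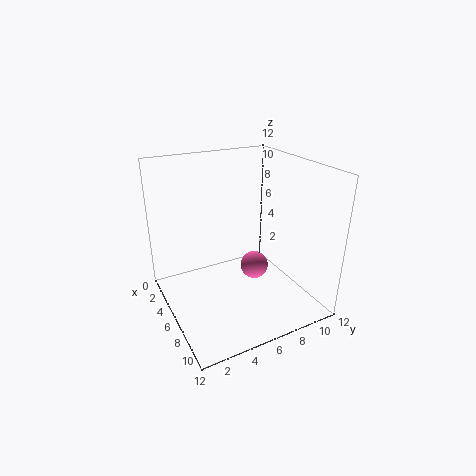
x = 9.5
y = 5.5
z = 5.5
c = 'hotpink'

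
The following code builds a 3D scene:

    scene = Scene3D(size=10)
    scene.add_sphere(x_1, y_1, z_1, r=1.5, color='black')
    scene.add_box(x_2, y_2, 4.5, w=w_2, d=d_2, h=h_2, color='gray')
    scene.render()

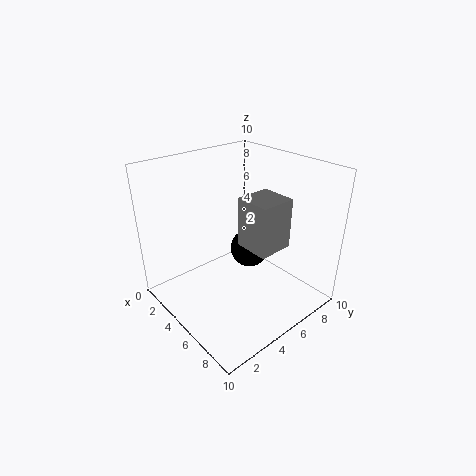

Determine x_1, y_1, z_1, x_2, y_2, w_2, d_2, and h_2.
x_1 = 3.5; y_1 = 7.5; z_1 = 2.5; x_2 = 5; y_2 = 5; w_2 = 2.5; d_2 = 2.5; h_2 = 3.5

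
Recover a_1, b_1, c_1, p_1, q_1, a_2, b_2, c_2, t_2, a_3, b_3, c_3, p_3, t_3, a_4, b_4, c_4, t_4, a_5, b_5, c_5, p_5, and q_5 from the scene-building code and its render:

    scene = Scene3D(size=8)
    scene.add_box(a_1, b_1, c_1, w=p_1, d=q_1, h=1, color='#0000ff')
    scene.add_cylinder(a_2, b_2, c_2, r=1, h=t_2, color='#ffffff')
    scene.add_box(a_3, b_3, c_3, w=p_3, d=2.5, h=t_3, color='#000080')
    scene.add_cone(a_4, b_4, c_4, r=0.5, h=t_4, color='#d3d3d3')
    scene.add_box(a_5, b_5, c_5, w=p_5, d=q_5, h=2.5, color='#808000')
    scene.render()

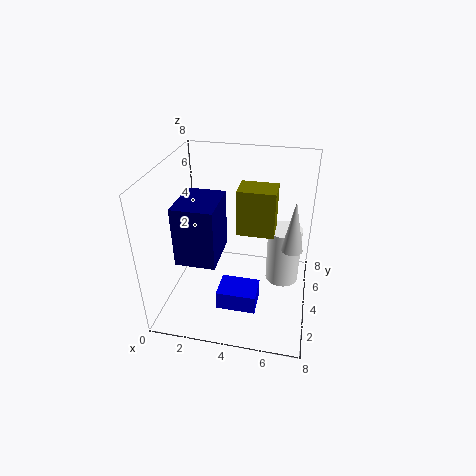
a_1 = 3.5, b_1 = 1, c_1 = 1.5, p_1 = 2, q_1 = 1.5, a_2 = 6.5, b_2 = 5.5, c_2 = 0.5, t_2 = 3.5, a_3 = 1.5, b_3 = 1, c_3 = 4, p_3 = 2, t_3 = 3, a_4 = 7, b_4 = 2, c_4 = 5, t_4 = 2.5, a_5 = 4, b_5 = 3.5, c_5 = 4.5, p_5 = 2, q_5 = 1.5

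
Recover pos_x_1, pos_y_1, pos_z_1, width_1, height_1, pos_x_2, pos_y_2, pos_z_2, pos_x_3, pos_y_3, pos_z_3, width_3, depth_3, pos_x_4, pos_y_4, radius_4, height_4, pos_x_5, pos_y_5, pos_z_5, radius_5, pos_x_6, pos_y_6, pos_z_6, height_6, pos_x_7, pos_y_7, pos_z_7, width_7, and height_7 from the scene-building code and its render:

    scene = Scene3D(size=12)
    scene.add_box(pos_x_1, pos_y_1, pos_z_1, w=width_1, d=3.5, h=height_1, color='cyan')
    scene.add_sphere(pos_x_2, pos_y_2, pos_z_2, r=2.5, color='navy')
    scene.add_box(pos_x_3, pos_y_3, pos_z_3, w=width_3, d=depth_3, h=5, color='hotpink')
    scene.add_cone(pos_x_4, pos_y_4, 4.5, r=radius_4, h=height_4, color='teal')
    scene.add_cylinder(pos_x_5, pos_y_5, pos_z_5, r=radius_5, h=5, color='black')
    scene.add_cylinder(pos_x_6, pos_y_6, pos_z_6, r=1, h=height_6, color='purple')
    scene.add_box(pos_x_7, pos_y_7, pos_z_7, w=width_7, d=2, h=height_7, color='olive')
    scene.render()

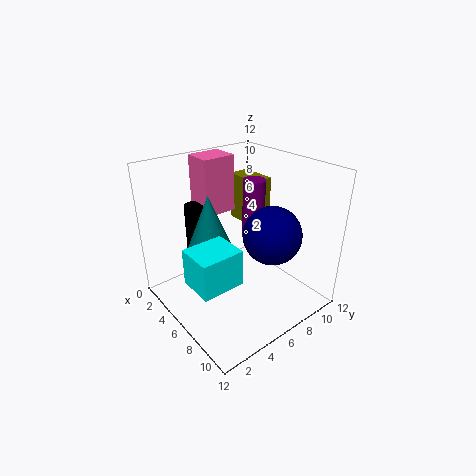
pos_x_1 = 5.5
pos_y_1 = 1
pos_z_1 = 3.5
width_1 = 3
height_1 = 3
pos_x_2 = 7.5
pos_y_2 = 8.5
pos_z_2 = 6
pos_x_3 = 0.5
pos_y_3 = 5
pos_z_3 = 7
width_3 = 2.5
depth_3 = 3
pos_x_4 = 4
pos_y_4 = 4.5
radius_4 = 2
height_4 = 5
pos_x_5 = 2
pos_y_5 = 4.5
pos_z_5 = 3
radius_5 = 1
pos_x_6 = 4.5
pos_y_6 = 9
pos_z_6 = 4.5
height_6 = 5.5
pos_x_7 = 0.5
pos_y_7 = 9.5
pos_z_7 = 5
width_7 = 3.5
height_7 = 4.5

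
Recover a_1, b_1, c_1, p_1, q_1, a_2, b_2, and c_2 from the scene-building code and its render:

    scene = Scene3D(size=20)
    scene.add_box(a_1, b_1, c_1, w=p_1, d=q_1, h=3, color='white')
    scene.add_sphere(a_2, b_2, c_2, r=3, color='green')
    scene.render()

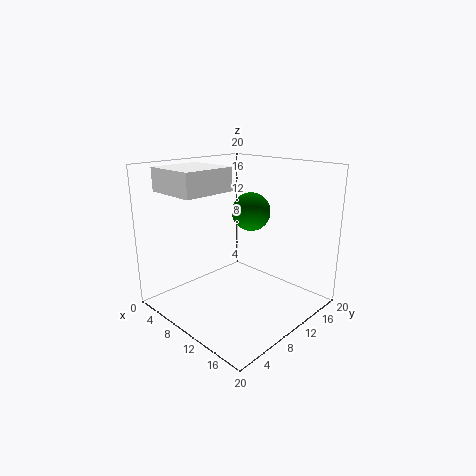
a_1 = 4, b_1 = 1, c_1 = 17, p_1 = 7, q_1 = 7, a_2 = 7, b_2 = 16, c_2 = 12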